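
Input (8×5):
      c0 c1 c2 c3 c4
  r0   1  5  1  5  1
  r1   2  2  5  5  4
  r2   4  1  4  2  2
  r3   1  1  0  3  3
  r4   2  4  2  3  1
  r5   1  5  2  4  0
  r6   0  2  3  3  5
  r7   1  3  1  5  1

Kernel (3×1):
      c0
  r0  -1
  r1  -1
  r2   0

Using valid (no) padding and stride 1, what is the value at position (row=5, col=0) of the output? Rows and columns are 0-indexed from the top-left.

The receptive field on the input at this output position is [1 / 0 / 1]. Elementwise product with the kernel and sum: 1·-1 + 0·-1.

-1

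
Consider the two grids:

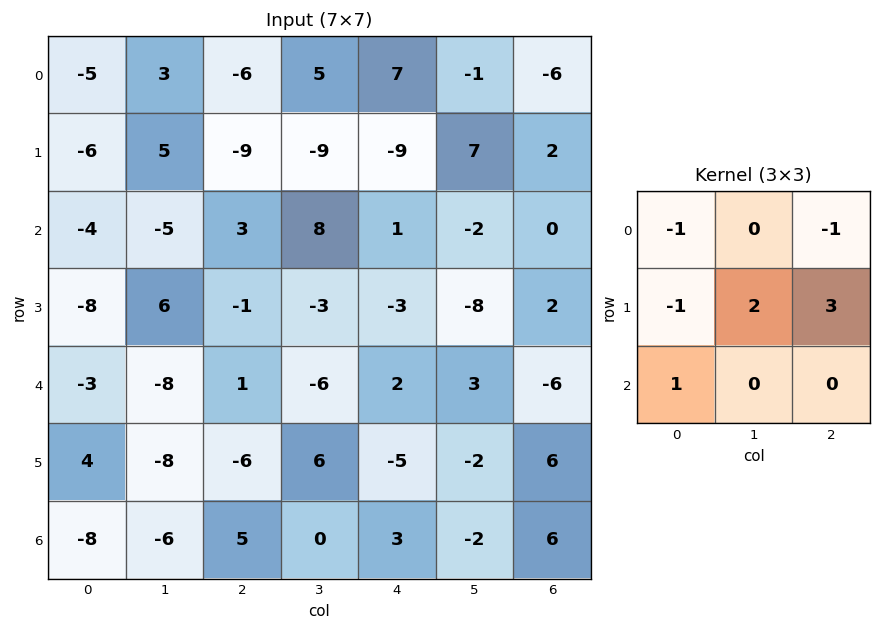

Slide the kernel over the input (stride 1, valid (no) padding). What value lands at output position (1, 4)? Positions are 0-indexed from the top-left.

-1

The receptive field on the input at this output position is [-9 7 2 / 1 -2 0 / -3 -8 2]. Elementwise product with the kernel and sum: -9·-1 + 2·-1 + 1·-1 + -2·2 + 0·3 + -3·1.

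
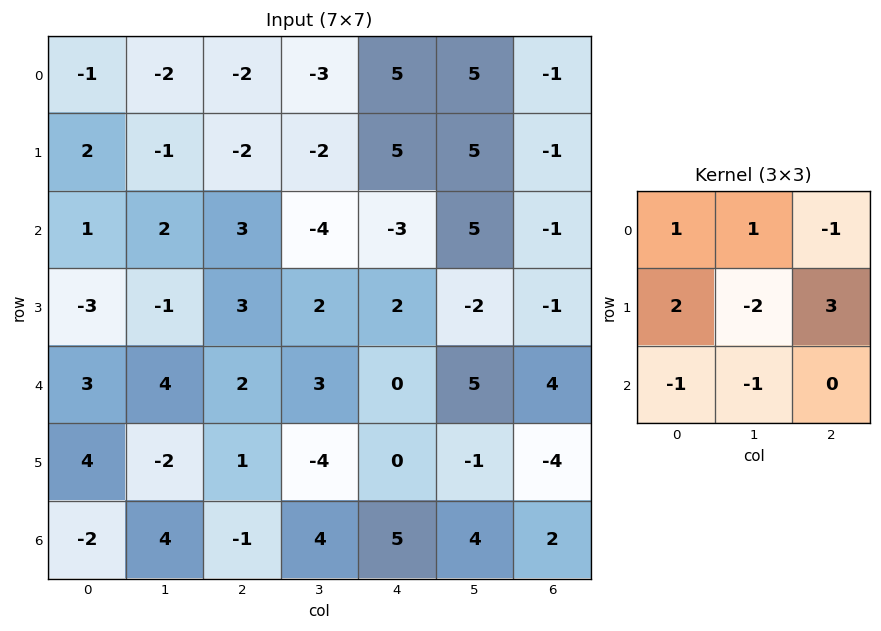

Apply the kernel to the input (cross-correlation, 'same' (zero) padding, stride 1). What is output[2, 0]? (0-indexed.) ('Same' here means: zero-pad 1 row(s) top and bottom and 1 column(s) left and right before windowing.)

The receptive field on the zero-padded input at this output position is [0 2 -1 / 0 1 2 / 0 -3 -1]. Elementwise product with the kernel and sum: 0·1 + 2·1 + -1·-1 + 0·2 + 1·-2 + 2·3 + 0·-1 + -3·-1.

10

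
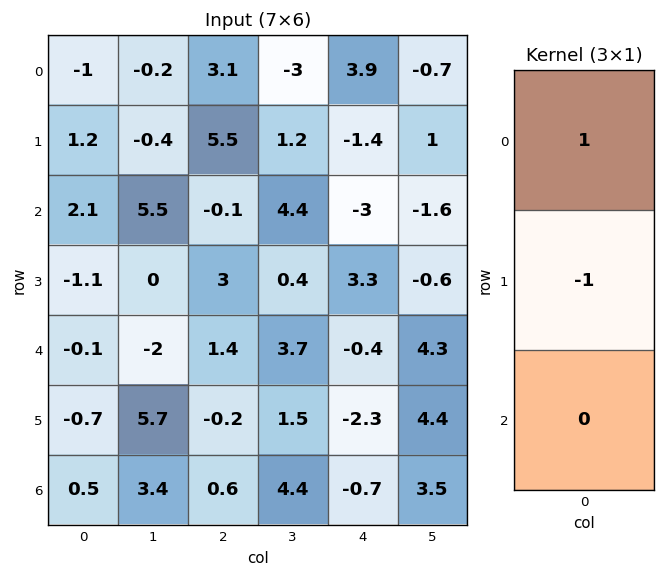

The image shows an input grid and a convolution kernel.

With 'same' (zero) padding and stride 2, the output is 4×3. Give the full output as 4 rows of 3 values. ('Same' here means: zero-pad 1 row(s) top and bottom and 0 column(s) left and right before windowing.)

Output[0,0]: The receptive field on the zero-padded input at this output position is [0 / -1 / 1.2]. Elementwise product with the kernel and sum: 0·1 + -1·-1.
Output[0,1]: The receptive field on the zero-padded input at this output position is [0 / 3.1 / 5.5]. Elementwise product with the kernel and sum: 0·1 + 3.1·-1.

1 -3.1 -3.9
-0.9 5.6 1.6
-1 1.6 3.7
-1.2 -0.8 -1.6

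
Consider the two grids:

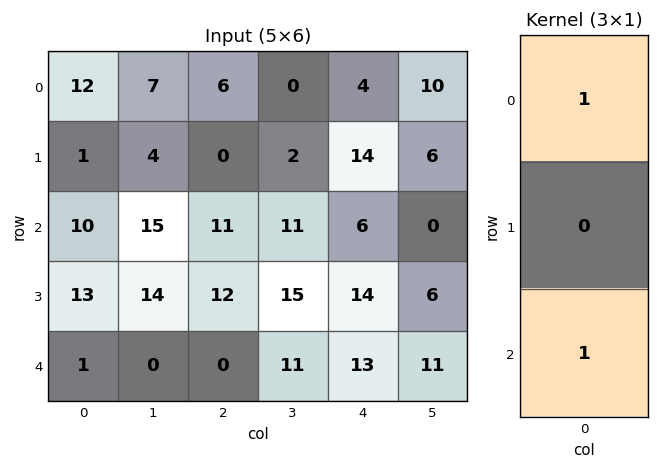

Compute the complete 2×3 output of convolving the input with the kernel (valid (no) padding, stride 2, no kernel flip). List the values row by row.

Output[0,0]: The receptive field on the input at this output position is [12 / 1 / 10]. Elementwise product with the kernel and sum: 12·1 + 10·1.
Output[0,1]: The receptive field on the input at this output position is [6 / 0 / 11]. Elementwise product with the kernel and sum: 6·1 + 11·1.

22 17 10
11 11 19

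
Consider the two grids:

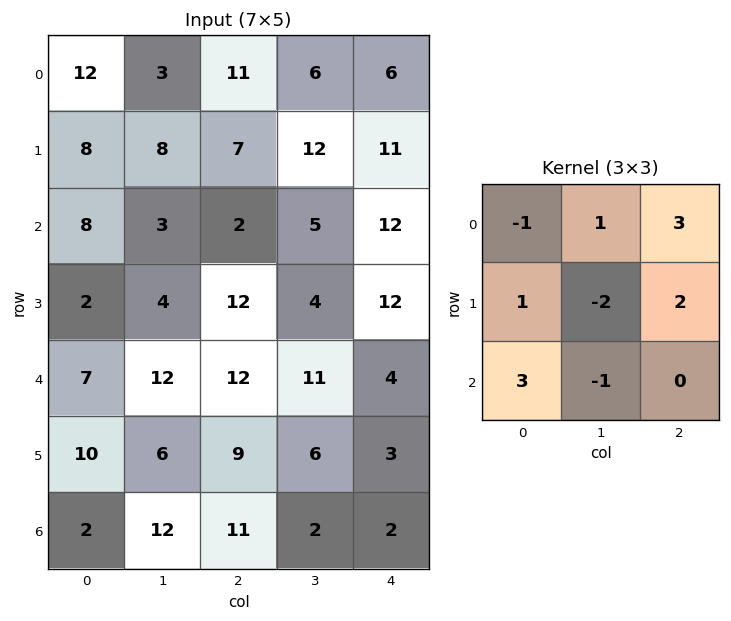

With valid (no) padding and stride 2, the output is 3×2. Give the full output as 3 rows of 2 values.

Output[0,0]: The receptive field on the input at this output position is [12 3 11 / 8 8 7 / 8 3 2]. Elementwise product with the kernel and sum: 12·-1 + 3·1 + 11·3 + 8·1 + 8·-2 + 7·2 + 8·3 + 3·-1.
Output[0,1]: The receptive field on the input at this output position is [11 6 6 / 7 12 11 / 2 5 12]. Elementwise product with the kernel and sum: 11·-1 + 6·1 + 6·3 + 7·1 + 12·-2 + 11·2 + 2·3 + 5·-1.

51 19
28 92
51 45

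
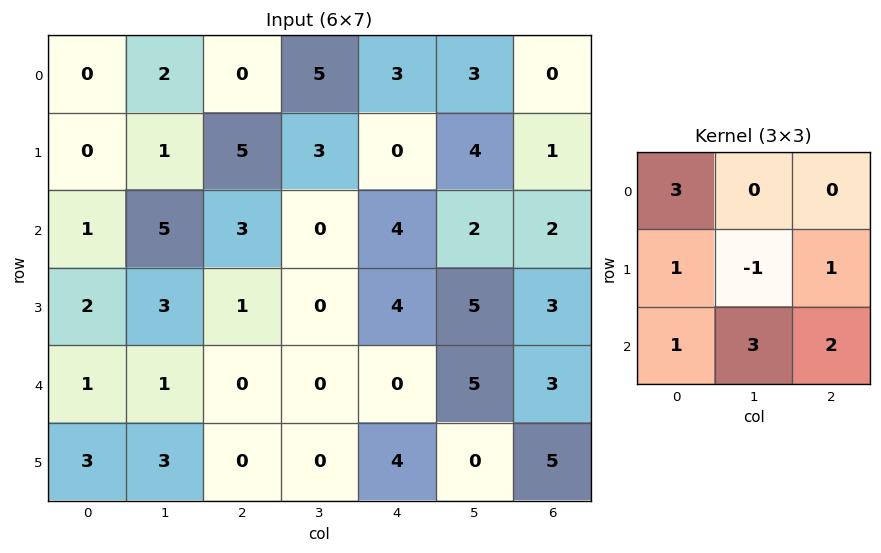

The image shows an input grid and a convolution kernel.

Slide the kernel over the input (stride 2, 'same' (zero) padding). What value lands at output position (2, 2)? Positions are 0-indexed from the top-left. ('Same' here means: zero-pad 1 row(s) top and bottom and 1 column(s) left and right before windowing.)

17

The receptive field on the zero-padded input at this output position is [0 4 5 / 0 0 5 / 0 4 0]. Elementwise product with the kernel and sum: 0·3 + 0·1 + 0·-1 + 5·1 + 0·1 + 4·3 + 0·2.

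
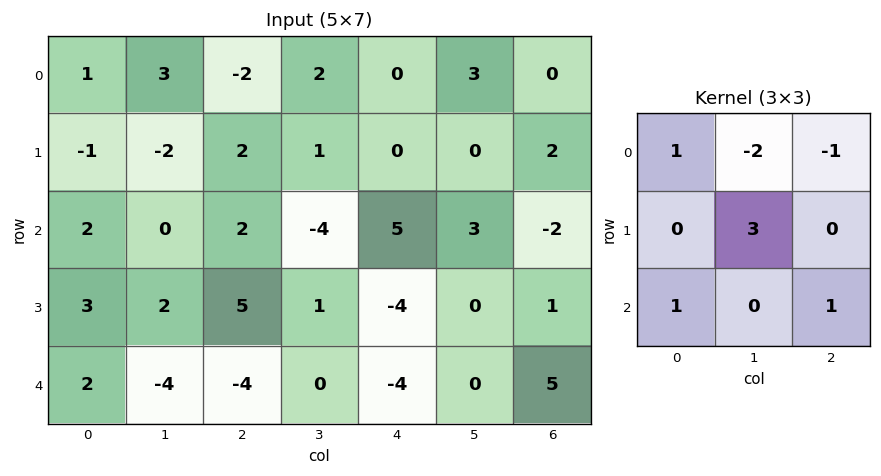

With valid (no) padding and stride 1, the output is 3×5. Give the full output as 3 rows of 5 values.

Output[0,0]: The receptive field on the input at this output position is [1 3 -2 / -1 -2 2 / 2 0 2]. Elementwise product with the kernel and sum: 1·1 + 3·-2 + -2·-1 + -2·3 + 2·1 + 2·1.

-5 7 4 -2 -3
9 2 -11 17 4
4 11 0 -29 2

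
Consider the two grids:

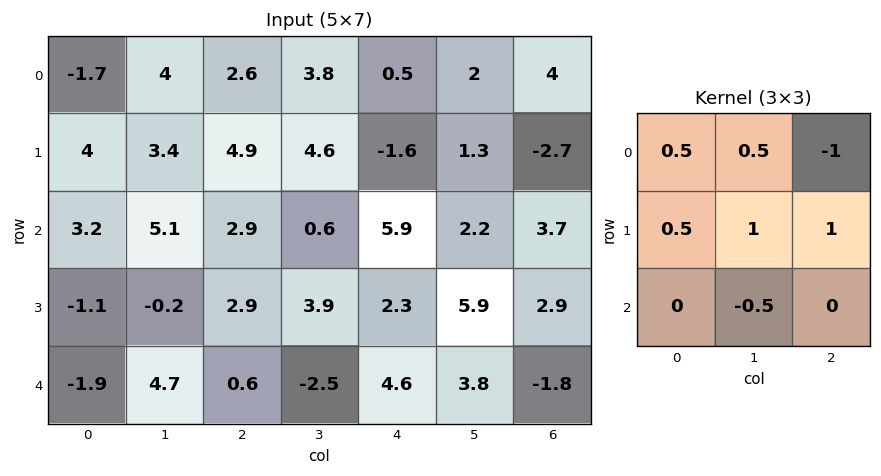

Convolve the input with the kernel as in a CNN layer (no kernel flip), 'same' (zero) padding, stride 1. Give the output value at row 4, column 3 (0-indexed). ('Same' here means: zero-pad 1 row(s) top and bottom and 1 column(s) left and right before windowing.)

The receptive field on the zero-padded input at this output position is [2.9 3.9 2.3 / 0.6 -2.5 4.6 / 0 0 0]. Elementwise product with the kernel and sum: 2.9·0.5 + 3.9·0.5 + 2.3·-1 + 0.6·0.5 + -2.5·1 + 4.6·1 + 0·-0.5.

3.5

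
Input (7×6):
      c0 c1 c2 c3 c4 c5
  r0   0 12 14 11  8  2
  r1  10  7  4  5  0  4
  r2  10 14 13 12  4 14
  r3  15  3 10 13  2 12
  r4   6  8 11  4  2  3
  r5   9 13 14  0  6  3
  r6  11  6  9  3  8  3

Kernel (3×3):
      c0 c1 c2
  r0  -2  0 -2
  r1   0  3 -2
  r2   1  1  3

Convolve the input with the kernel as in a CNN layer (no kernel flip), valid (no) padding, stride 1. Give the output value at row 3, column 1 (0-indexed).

The receptive field on the input at this output position is [3 10 13 / 8 11 4 / 13 14 0]. Elementwise product with the kernel and sum: 3·-2 + 13·-2 + 11·3 + 4·-2 + 13·1 + 14·1 + 0·3.

20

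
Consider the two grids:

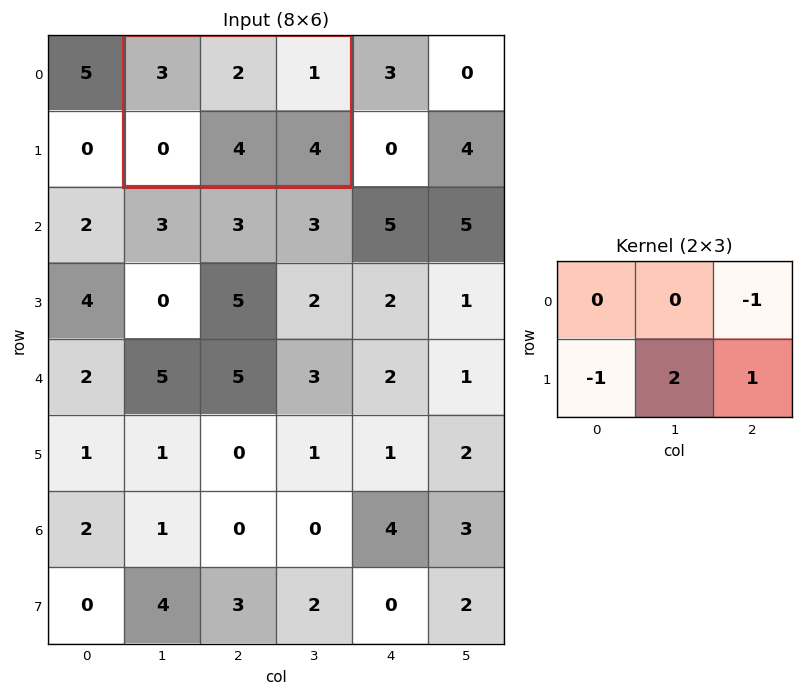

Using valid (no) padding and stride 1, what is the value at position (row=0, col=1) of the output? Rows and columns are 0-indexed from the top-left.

The receptive field on the input at this output position is [3 2 1 / 0 4 4]. Elementwise product with the kernel and sum: 1·-1 + 0·-1 + 4·2 + 4·1.

11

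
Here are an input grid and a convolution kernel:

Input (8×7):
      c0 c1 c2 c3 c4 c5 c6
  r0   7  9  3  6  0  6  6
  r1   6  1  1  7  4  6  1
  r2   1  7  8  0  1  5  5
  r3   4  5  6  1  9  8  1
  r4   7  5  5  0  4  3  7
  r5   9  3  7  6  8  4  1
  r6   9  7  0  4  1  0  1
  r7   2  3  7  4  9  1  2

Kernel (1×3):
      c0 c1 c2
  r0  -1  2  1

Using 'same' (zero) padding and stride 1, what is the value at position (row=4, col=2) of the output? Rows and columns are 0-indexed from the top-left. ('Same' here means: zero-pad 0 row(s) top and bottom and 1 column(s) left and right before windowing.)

The receptive field on the zero-padded input at this output position is [5 5 0]. Elementwise product with the kernel and sum: 5·-1 + 5·2 + 0·1.

5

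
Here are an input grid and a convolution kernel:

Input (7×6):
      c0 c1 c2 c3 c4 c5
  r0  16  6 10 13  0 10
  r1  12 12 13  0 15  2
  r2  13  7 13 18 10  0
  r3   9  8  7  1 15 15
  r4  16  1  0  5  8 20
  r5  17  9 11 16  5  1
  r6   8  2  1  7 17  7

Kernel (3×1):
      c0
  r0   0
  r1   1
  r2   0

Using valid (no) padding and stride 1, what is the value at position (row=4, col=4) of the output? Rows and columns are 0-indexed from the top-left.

The receptive field on the input at this output position is [8 / 5 / 17]. Elementwise product with the kernel and sum: 5·1.

5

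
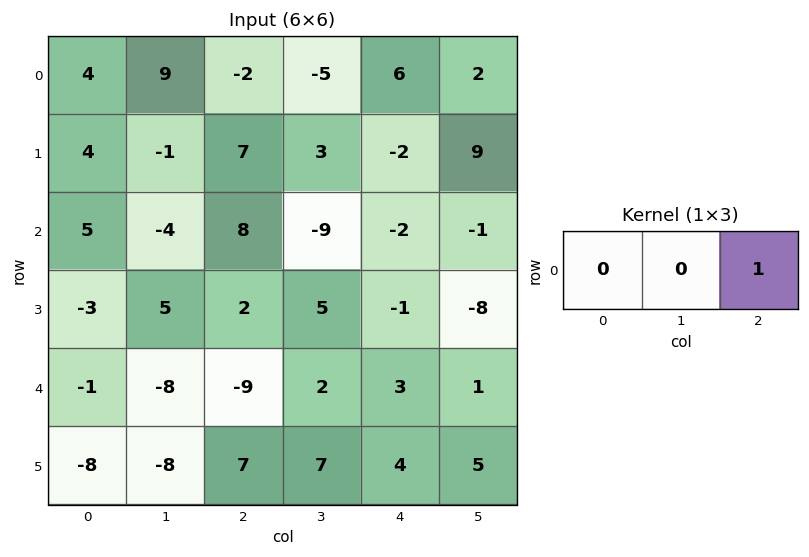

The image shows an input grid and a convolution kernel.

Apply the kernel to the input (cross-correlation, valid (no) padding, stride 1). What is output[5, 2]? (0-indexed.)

The receptive field on the input at this output position is [7 7 4]. Elementwise product with the kernel and sum: 4·1.

4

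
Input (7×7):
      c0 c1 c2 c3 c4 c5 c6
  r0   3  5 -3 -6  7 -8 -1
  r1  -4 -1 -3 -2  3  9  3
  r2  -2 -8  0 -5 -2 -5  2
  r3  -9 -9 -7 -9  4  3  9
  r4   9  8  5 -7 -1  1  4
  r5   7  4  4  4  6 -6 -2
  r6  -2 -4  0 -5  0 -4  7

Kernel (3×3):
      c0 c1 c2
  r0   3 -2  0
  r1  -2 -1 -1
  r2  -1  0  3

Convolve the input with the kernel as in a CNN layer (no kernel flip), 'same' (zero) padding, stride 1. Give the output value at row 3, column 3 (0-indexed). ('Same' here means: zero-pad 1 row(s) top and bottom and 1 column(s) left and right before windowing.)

21

The receptive field on the zero-padded input at this output position is [0 -5 -2 / -7 -9 4 / 5 -7 -1]. Elementwise product with the kernel and sum: 0·3 + -5·-2 + -7·-2 + -9·-1 + 4·-1 + 5·-1 + -1·3.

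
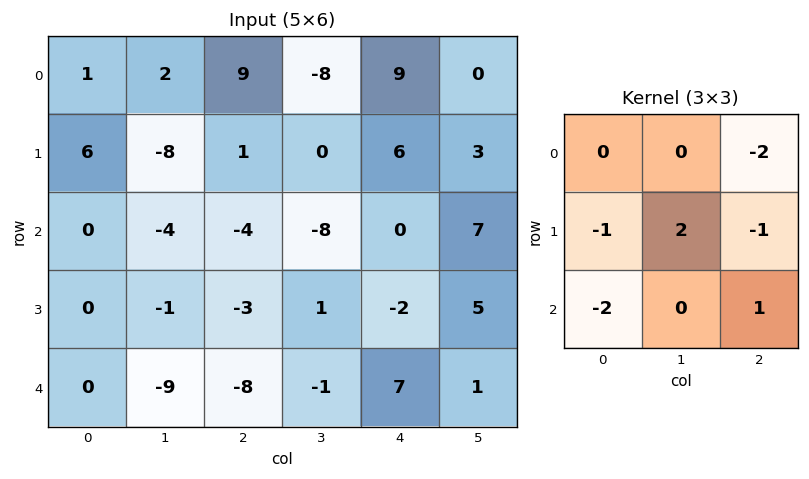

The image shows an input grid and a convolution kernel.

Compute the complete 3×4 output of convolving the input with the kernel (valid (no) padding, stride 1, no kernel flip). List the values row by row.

-45 26 -17 32
-9 7 -20 -2
1 27 30 -21

Output[0,0]: The receptive field on the input at this output position is [1 2 9 / 6 -8 1 / 0 -4 -4]. Elementwise product with the kernel and sum: 9·-2 + 6·-1 + -8·2 + 1·-1 + 0·-2 + -4·1.
Output[0,1]: The receptive field on the input at this output position is [2 9 -8 / -8 1 0 / -4 -4 -8]. Elementwise product with the kernel and sum: -8·-2 + -8·-1 + 1·2 + 0·-1 + -4·-2 + -8·1.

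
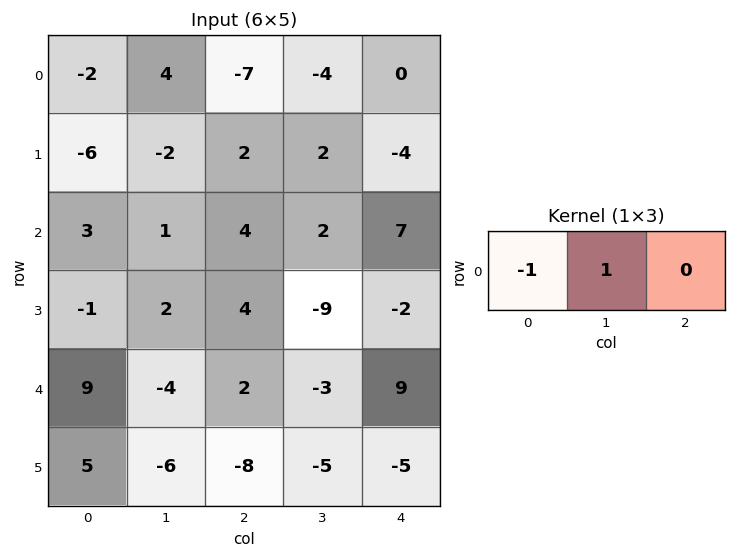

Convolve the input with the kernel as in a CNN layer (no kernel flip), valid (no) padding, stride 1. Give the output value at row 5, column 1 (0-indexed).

The receptive field on the input at this output position is [-6 -8 -5]. Elementwise product with the kernel and sum: -6·-1 + -8·1.

-2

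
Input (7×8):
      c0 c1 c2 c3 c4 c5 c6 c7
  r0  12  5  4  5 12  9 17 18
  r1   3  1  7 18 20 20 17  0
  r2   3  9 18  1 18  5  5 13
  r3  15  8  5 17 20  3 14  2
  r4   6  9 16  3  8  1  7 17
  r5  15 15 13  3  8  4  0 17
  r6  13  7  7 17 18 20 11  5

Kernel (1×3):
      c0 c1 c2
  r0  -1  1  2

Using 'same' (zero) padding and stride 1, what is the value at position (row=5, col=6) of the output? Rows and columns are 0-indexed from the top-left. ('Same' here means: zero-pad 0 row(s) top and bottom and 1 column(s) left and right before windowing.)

The receptive field on the zero-padded input at this output position is [4 0 17]. Elementwise product with the kernel and sum: 4·-1 + 0·1 + 17·2.

30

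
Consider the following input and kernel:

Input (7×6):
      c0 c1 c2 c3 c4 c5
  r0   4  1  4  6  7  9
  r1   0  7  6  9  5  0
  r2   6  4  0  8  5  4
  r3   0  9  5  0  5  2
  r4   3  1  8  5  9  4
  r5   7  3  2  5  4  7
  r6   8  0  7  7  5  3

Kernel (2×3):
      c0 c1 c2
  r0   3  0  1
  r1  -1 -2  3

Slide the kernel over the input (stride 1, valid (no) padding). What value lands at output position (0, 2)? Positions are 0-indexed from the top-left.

10

The receptive field on the input at this output position is [4 6 7 / 6 9 5]. Elementwise product with the kernel and sum: 4·3 + 7·1 + 6·-1 + 9·-2 + 5·3.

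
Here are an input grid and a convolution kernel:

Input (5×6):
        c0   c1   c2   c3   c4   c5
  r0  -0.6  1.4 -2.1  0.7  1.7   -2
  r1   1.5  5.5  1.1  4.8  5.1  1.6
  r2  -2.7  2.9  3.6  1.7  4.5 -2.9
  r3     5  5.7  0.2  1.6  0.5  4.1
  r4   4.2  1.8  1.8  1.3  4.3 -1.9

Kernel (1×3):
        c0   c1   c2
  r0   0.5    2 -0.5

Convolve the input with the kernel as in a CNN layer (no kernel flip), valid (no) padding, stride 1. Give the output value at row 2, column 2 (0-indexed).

The receptive field on the input at this output position is [3.6 1.7 4.5]. Elementwise product with the kernel and sum: 3.6·0.5 + 1.7·2 + 4.5·-0.5.

2.95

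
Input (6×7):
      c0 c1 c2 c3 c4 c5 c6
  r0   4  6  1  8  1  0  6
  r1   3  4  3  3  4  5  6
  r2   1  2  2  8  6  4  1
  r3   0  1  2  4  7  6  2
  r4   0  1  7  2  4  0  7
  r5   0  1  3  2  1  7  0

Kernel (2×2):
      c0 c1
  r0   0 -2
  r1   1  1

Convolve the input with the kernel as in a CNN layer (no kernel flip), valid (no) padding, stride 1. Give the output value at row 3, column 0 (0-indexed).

The receptive field on the input at this output position is [0 1 / 0 1]. Elementwise product with the kernel and sum: 1·-2 + 0·1 + 1·1.

-1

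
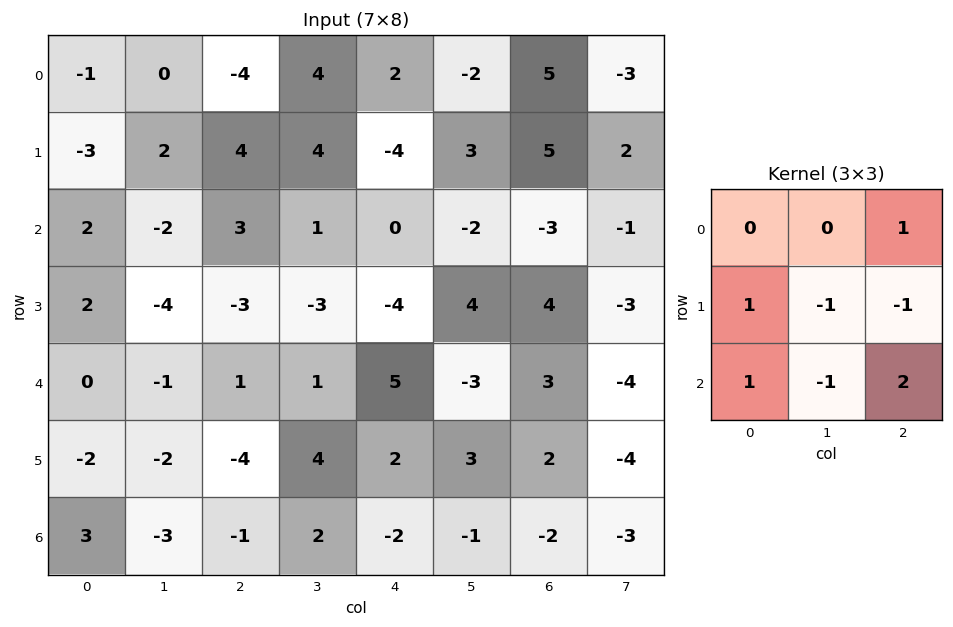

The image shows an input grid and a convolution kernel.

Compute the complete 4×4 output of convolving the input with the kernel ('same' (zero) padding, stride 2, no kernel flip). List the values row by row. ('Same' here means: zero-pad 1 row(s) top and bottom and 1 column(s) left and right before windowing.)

Output[0,0]: The receptive field on the zero-padded input at this output position is [0 0 0 / 0 -1 0 / 0 -3 2]. Elementwise product with the kernel and sum: 0·1 + 0·1 + -1·-1 + 0·-1 + 0·1 + -3·-1 + 2·2.

8 6 18 -2
-8 -9 15 -2
-5 4 11 -12
-2 0 8 0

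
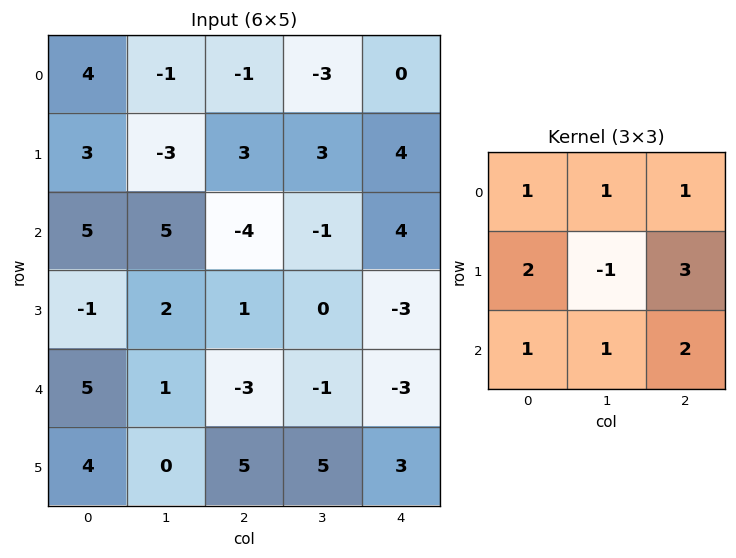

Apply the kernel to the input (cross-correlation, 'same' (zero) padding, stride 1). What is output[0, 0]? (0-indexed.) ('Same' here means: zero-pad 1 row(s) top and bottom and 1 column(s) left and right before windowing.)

-10

The receptive field on the zero-padded input at this output position is [0 0 0 / 0 4 -1 / 0 3 -3]. Elementwise product with the kernel and sum: 0·1 + 0·1 + 0·1 + 0·2 + 4·-1 + -1·3 + 0·1 + 3·1 + -3·2.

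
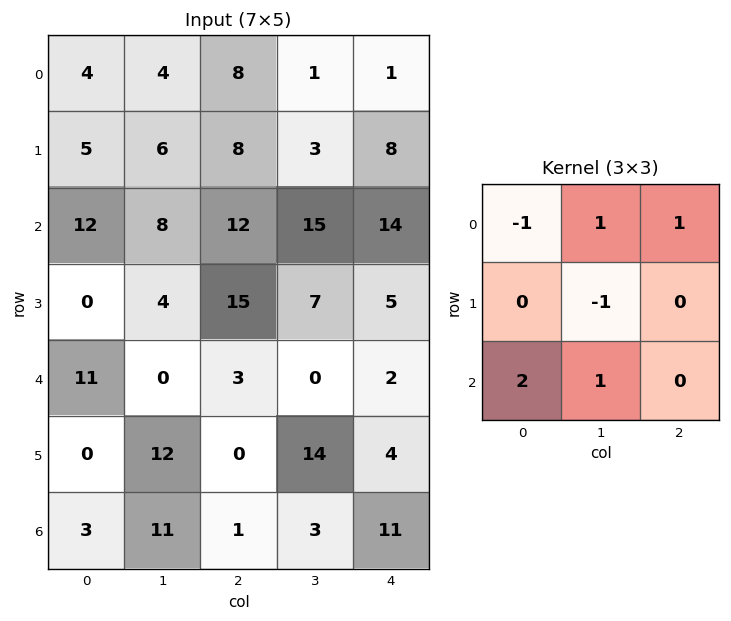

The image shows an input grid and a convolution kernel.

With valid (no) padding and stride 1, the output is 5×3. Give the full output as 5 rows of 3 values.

34 25 30
5 16 25
26 7 16
31 39 11
-3 26 -10

Output[0,0]: The receptive field on the input at this output position is [4 4 8 / 5 6 8 / 12 8 12]. Elementwise product with the kernel and sum: 4·-1 + 4·1 + 8·1 + 6·-1 + 12·2 + 8·1.
Output[0,1]: The receptive field on the input at this output position is [4 8 1 / 6 8 3 / 8 12 15]. Elementwise product with the kernel and sum: 4·-1 + 8·1 + 1·1 + 8·-1 + 8·2 + 12·1.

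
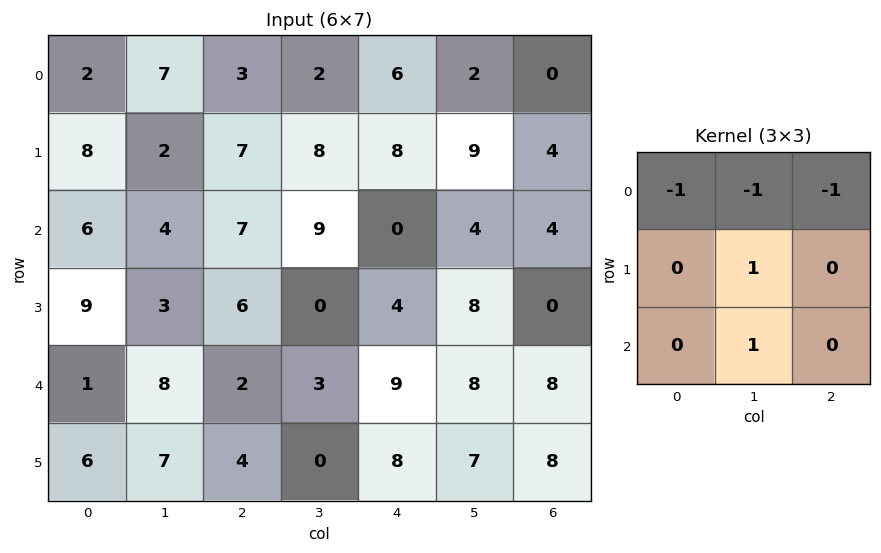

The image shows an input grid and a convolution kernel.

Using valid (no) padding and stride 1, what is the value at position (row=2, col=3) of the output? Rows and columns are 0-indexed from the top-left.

The receptive field on the input at this output position is [9 0 4 / 0 4 8 / 3 9 8]. Elementwise product with the kernel and sum: 9·-1 + 0·-1 + 4·-1 + 4·1 + 9·1.

0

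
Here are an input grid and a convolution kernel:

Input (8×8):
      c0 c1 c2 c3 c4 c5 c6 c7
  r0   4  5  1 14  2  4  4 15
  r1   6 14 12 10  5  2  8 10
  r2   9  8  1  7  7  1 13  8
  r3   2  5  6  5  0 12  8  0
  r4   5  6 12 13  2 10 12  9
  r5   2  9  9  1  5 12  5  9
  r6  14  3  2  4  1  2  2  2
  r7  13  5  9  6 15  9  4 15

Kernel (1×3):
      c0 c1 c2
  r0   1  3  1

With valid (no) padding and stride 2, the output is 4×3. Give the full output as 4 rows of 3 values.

Output[0,0]: The receptive field on the input at this output position is [4 5 1]. Elementwise product with the kernel and sum: 4·1 + 5·3 + 1·1.

20 45 18
34 29 23
35 53 44
25 15 9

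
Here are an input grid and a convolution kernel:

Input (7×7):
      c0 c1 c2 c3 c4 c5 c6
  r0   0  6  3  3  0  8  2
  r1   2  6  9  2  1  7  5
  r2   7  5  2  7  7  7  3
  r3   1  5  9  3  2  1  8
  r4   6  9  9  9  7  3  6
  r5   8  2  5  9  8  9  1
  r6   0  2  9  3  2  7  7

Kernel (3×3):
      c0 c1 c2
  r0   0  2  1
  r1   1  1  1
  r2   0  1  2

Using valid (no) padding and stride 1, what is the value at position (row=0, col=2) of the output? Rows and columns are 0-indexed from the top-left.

The receptive field on the input at this output position is [3 3 0 / 9 2 1 / 2 7 7]. Elementwise product with the kernel and sum: 3·2 + 0·1 + 9·1 + 2·1 + 1·1 + 7·1 + 7·2.

39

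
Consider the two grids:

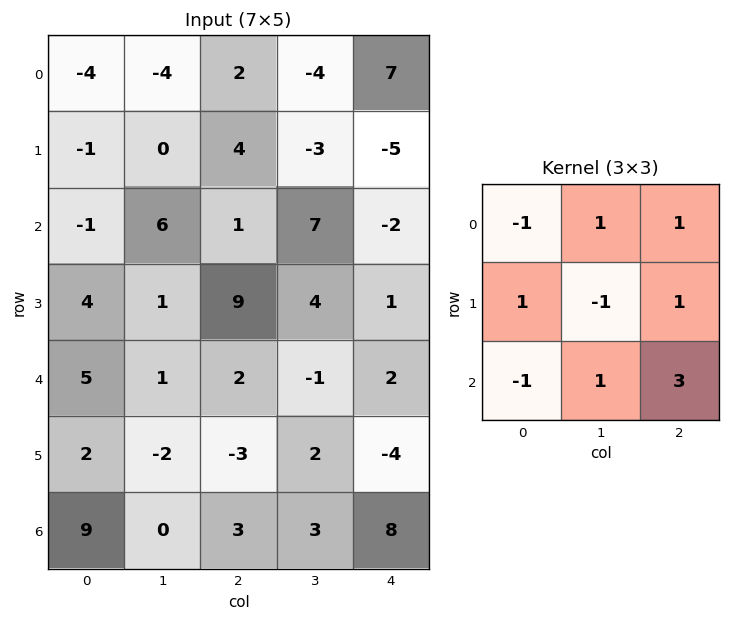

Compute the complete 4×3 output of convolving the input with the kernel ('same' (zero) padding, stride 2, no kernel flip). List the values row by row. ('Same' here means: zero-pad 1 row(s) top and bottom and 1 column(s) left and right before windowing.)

-1 -15 -13
13 33 4
-3 15 -12
-9 1 -11

Output[0,0]: The receptive field on the zero-padded input at this output position is [0 0 0 / 0 -4 -4 / 0 -1 0]. Elementwise product with the kernel and sum: 0·-1 + 0·1 + 0·1 + 0·1 + -4·-1 + -4·1 + 0·-1 + -1·1 + 0·3.
Output[0,1]: The receptive field on the zero-padded input at this output position is [0 0 0 / -4 2 -4 / 0 4 -3]. Elementwise product with the kernel and sum: 0·-1 + 0·1 + 0·1 + -4·1 + 2·-1 + -4·1 + 0·-1 + 4·1 + -3·3.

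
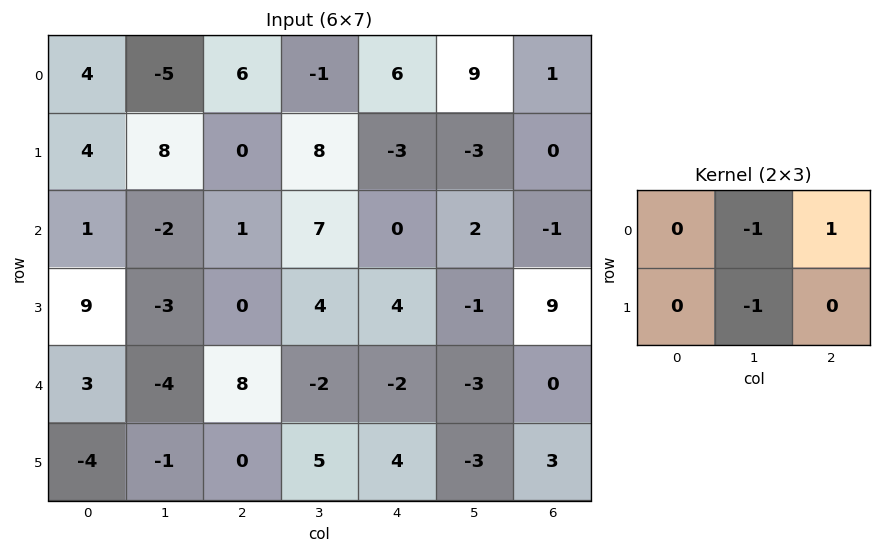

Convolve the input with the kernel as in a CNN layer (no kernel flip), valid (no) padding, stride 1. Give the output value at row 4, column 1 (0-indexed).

The receptive field on the input at this output position is [-4 8 -2 / -1 0 5]. Elementwise product with the kernel and sum: 8·-1 + -2·1 + 0·-1.

-10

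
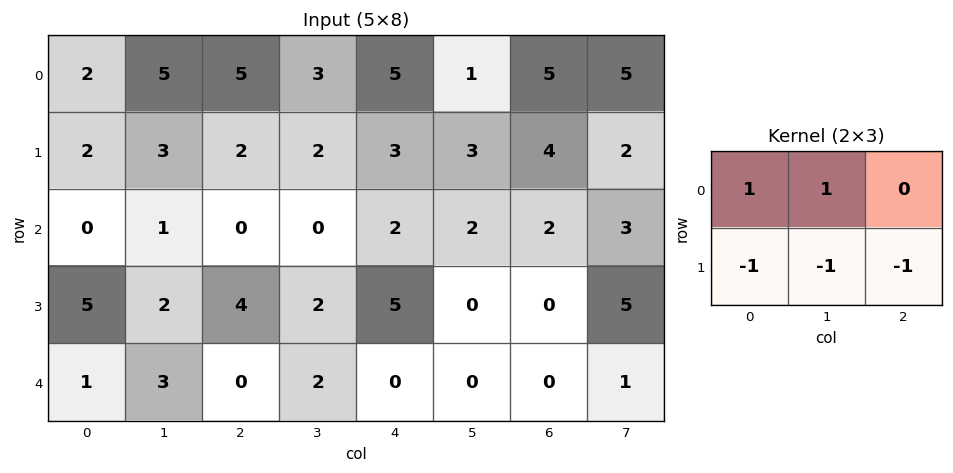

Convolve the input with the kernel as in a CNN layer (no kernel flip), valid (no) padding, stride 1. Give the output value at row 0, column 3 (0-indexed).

The receptive field on the input at this output position is [3 5 1 / 2 3 3]. Elementwise product with the kernel and sum: 3·1 + 5·1 + 2·-1 + 3·-1 + 3·-1.

0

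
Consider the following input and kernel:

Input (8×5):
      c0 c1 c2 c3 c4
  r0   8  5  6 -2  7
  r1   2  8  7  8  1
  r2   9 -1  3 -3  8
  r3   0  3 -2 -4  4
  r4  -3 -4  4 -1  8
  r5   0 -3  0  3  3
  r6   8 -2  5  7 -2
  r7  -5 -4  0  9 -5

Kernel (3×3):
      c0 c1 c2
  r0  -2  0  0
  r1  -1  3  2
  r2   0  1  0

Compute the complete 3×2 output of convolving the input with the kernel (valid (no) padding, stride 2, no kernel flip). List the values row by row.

Output[0,0]: The receptive field on the input at this output position is [8 5 6 / 2 8 7 / 9 -1 3]. Elementwise product with the kernel and sum: 8·-2 + 2·-1 + 8·3 + 7·2 + -1·1.

19 4
-17 -9
-5 14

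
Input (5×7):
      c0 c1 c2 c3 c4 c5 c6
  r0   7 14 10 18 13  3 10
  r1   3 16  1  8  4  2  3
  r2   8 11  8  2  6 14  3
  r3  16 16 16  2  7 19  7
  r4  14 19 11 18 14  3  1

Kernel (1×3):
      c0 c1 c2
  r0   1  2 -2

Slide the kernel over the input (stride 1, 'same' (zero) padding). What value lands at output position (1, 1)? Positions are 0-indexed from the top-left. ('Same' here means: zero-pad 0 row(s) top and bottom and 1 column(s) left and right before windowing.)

33

The receptive field on the zero-padded input at this output position is [3 16 1]. Elementwise product with the kernel and sum: 3·1 + 16·2 + 1·-2.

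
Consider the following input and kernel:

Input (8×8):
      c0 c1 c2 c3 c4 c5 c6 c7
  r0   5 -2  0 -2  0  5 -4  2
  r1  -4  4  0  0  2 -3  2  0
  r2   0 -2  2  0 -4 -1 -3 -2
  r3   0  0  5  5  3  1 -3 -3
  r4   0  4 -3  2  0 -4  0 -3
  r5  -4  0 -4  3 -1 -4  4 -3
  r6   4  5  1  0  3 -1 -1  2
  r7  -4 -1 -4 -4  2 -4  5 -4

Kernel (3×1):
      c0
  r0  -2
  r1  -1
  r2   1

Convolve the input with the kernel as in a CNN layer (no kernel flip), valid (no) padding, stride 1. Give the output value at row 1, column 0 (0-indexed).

8

The receptive field on the input at this output position is [-4 / 0 / 0]. Elementwise product with the kernel and sum: -4·-2 + 0·-1 + 0·1.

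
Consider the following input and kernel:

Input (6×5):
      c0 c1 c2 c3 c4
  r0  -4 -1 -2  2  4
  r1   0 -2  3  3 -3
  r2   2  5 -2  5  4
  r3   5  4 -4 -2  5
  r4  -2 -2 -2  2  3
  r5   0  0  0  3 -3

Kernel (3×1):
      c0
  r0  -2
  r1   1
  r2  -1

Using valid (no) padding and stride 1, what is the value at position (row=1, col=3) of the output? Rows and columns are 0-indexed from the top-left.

The receptive field on the input at this output position is [3 / 5 / -2]. Elementwise product with the kernel and sum: 3·-2 + 5·1 + -2·-1.

1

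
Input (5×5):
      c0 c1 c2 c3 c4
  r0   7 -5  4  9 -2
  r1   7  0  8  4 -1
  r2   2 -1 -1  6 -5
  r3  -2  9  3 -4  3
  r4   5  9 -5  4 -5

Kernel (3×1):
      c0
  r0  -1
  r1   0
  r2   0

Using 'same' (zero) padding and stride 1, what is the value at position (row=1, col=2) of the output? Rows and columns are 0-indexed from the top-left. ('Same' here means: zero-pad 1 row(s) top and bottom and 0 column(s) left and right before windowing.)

The receptive field on the zero-padded input at this output position is [4 / 8 / -1]. Elementwise product with the kernel and sum: 4·-1.

-4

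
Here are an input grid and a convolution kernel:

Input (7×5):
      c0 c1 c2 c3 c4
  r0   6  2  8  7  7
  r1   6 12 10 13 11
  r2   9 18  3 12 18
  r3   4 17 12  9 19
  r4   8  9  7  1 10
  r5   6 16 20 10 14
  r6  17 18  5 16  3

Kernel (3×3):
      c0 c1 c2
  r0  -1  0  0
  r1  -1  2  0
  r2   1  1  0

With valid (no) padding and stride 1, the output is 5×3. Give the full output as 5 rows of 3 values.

Output[0,0]: The receptive field on the input at this output position is [6 2 8 / 6 12 10 / 9 18 3]. Elementwise product with the kernel and sum: 6·-1 + 6·-1 + 12·2 + 9·1 + 18·1.
Output[0,1]: The receptive field on the input at this output position is [2 8 7 / 12 10 13 / 18 3 12]. Elementwise product with the kernel and sum: 2·-1 + 12·-1 + 10·2 + 18·1 + 3·1.

39 27 23
42 5 32
38 5 11
28 24 13
53 38 14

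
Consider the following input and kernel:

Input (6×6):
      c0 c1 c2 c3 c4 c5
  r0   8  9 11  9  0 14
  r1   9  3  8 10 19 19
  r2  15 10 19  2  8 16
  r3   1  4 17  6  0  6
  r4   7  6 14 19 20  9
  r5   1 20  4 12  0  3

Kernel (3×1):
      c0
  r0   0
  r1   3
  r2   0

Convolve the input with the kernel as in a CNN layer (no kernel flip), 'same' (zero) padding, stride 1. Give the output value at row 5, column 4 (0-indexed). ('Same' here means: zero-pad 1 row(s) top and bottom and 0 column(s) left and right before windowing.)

The receptive field on the zero-padded input at this output position is [20 / 0 / 0]. Elementwise product with the kernel and sum: 0·3.

0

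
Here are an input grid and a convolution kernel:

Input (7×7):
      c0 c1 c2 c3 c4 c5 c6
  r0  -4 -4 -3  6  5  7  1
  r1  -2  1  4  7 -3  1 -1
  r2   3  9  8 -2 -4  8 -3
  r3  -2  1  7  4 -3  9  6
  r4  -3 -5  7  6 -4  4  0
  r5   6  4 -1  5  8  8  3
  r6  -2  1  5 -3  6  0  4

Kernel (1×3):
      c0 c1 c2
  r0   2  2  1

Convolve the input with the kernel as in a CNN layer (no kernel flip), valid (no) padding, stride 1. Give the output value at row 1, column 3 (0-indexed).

The receptive field on the input at this output position is [7 -3 1]. Elementwise product with the kernel and sum: 7·2 + -3·2 + 1·1.

9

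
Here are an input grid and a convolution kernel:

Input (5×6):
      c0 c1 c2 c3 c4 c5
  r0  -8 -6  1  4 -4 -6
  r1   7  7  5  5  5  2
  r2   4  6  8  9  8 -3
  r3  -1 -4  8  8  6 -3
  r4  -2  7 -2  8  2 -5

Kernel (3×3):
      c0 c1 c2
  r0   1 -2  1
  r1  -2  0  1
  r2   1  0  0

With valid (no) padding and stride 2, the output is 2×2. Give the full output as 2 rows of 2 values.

Output[0,0]: The receptive field on the input at this output position is [-8 -6 1 / 7 7 5 / 4 6 8]. Elementwise product with the kernel and sum: -8·1 + -6·-2 + 1·1 + 7·-2 + 5·1 + 4·1.
Output[0,1]: The receptive field on the input at this output position is [1 4 -4 / 5 5 5 / 8 9 8]. Elementwise product with the kernel and sum: 1·1 + 4·-2 + -4·1 + 5·-2 + 5·1 + 8·1.

0 -8
8 -14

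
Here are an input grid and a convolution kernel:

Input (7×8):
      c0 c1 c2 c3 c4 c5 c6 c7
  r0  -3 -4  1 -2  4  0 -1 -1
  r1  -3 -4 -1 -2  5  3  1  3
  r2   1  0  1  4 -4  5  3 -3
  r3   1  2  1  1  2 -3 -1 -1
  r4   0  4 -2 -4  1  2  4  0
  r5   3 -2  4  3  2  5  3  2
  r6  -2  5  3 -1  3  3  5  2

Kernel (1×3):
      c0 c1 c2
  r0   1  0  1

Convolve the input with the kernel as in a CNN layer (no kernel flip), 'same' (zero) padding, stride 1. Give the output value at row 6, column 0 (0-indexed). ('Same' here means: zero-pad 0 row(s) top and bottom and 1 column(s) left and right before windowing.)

5

The receptive field on the zero-padded input at this output position is [0 -2 5]. Elementwise product with the kernel and sum: 0·1 + 5·1.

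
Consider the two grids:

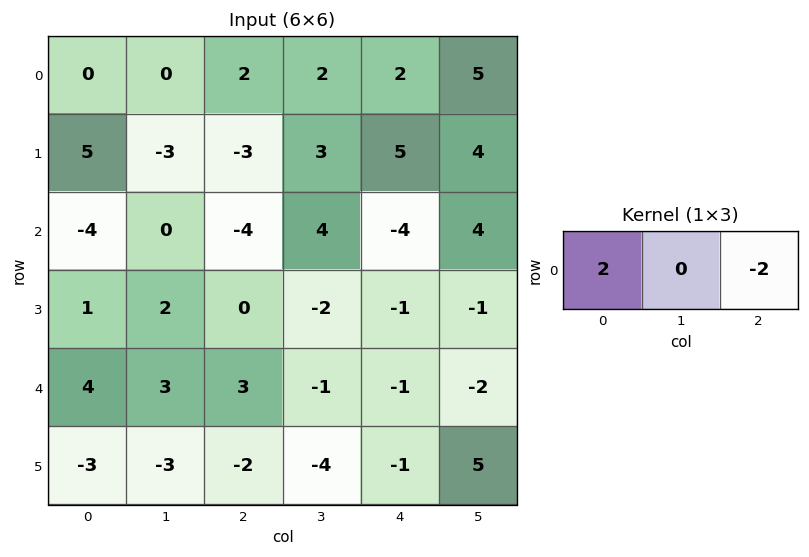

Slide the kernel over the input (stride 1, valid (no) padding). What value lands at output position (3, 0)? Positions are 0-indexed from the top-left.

2

The receptive field on the input at this output position is [1 2 0]. Elementwise product with the kernel and sum: 1·2 + 0·-2.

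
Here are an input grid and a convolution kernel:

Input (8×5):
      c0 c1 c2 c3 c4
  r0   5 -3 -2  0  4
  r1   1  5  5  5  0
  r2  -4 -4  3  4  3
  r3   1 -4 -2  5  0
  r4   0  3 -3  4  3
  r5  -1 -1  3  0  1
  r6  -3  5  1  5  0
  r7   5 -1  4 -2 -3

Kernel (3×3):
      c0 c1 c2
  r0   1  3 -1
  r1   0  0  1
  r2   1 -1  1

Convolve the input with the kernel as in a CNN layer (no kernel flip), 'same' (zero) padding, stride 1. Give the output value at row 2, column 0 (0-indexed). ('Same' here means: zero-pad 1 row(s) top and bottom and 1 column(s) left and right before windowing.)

-11

The receptive field on the zero-padded input at this output position is [0 1 5 / 0 -4 -4 / 0 1 -4]. Elementwise product with the kernel and sum: 0·1 + 1·3 + 5·-1 + -4·1 + 0·1 + 1·-1 + -4·1.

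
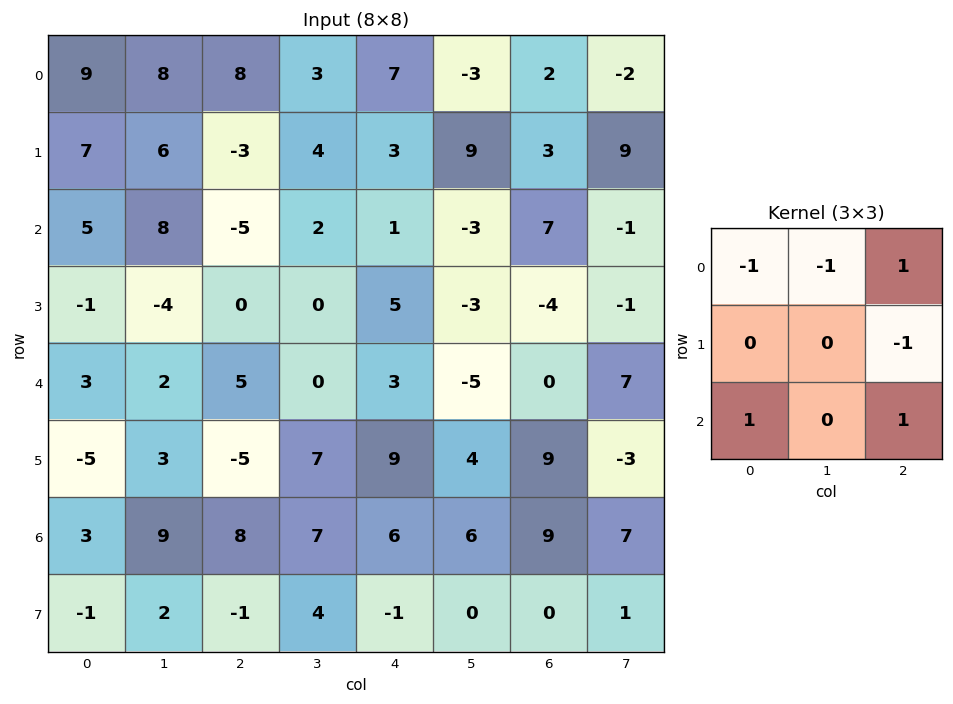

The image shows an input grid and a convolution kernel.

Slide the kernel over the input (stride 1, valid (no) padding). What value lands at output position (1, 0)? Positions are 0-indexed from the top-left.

-12

The receptive field on the input at this output position is [7 6 -3 / 5 8 -5 / -1 -4 0]. Elementwise product with the kernel and sum: 7·-1 + 6·-1 + -3·1 + -5·-1 + -1·1 + 0·1.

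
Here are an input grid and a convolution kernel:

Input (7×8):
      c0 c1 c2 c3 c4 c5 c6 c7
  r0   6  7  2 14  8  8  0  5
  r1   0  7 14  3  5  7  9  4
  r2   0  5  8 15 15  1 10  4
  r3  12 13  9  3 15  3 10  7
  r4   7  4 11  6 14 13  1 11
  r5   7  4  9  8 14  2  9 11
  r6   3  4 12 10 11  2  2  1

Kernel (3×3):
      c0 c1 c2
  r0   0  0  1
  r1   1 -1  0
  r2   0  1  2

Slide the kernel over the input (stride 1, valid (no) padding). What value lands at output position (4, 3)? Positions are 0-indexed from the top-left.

The receptive field on the input at this output position is [6 14 13 / 8 14 2 / 10 11 2]. Elementwise product with the kernel and sum: 13·1 + 8·1 + 14·-1 + 11·1 + 2·2.

22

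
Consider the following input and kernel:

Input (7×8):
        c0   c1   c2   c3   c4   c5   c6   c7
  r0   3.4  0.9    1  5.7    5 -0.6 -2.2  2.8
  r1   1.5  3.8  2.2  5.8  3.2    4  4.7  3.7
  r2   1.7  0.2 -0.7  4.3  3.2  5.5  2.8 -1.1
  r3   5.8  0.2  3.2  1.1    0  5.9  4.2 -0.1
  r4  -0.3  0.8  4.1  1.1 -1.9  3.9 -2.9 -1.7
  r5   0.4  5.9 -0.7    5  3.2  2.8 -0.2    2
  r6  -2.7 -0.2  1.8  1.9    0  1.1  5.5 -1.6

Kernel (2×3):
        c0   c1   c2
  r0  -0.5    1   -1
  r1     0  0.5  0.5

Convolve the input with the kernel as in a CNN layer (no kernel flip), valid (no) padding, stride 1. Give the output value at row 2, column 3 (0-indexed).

-1.5

The receptive field on the input at this output position is [4.3 3.2 5.5 / 1.1 0 5.9]. Elementwise product with the kernel and sum: 4.3·-0.5 + 3.2·1 + 5.5·-1 + 0·0.5 + 5.9·0.5.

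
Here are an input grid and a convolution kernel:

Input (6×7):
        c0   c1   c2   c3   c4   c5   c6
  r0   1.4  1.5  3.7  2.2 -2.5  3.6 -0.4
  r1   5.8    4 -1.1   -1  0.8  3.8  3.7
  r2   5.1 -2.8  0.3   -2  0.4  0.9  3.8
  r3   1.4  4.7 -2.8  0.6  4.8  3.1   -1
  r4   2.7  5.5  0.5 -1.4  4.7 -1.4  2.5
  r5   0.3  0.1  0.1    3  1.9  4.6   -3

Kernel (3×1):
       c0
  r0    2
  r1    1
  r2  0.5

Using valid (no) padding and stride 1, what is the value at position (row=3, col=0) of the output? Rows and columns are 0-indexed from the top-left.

5.65

The receptive field on the input at this output position is [1.4 / 2.7 / 0.3]. Elementwise product with the kernel and sum: 1.4·2 + 2.7·1 + 0.3·0.5.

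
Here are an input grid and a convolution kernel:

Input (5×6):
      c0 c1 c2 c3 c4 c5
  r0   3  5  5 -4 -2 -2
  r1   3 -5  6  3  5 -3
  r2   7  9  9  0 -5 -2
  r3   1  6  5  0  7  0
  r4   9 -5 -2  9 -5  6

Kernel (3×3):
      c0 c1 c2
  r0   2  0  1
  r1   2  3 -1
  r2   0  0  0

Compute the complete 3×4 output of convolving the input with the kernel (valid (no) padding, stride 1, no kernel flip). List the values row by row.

-4 11 24 14
44 38 40 -10
38 45 16 19

Output[0,0]: The receptive field on the input at this output position is [3 5 5 / 3 -5 6 / 7 9 9]. Elementwise product with the kernel and sum: 3·2 + 5·1 + 3·2 + -5·3 + 6·-1.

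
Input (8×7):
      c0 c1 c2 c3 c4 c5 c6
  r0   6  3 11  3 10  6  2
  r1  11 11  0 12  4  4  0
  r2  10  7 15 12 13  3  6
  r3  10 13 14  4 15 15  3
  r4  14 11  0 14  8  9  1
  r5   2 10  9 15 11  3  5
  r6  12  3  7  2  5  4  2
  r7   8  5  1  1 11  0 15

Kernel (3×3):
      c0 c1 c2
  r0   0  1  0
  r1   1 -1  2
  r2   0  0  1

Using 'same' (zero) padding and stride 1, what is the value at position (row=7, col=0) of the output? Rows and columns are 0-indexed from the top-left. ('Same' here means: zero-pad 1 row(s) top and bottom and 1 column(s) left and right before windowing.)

The receptive field on the zero-padded input at this output position is [0 12 3 / 0 8 5 / 0 0 0]. Elementwise product with the kernel and sum: 12·1 + 0·1 + 8·-1 + 5·2 + 0·1.

14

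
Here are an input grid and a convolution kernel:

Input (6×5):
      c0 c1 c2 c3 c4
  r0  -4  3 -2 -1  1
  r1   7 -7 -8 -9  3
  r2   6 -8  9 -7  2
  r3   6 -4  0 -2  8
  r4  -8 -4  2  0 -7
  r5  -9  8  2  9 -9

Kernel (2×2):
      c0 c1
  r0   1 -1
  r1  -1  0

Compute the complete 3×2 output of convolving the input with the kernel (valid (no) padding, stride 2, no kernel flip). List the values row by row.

Output[0,0]: The receptive field on the input at this output position is [-4 3 / 7 -7]. Elementwise product with the kernel and sum: -4·1 + 3·-1 + 7·-1.
Output[0,1]: The receptive field on the input at this output position is [-2 -1 / -8 -9]. Elementwise product with the kernel and sum: -2·1 + -1·-1 + -8·-1.

-14 7
8 16
5 0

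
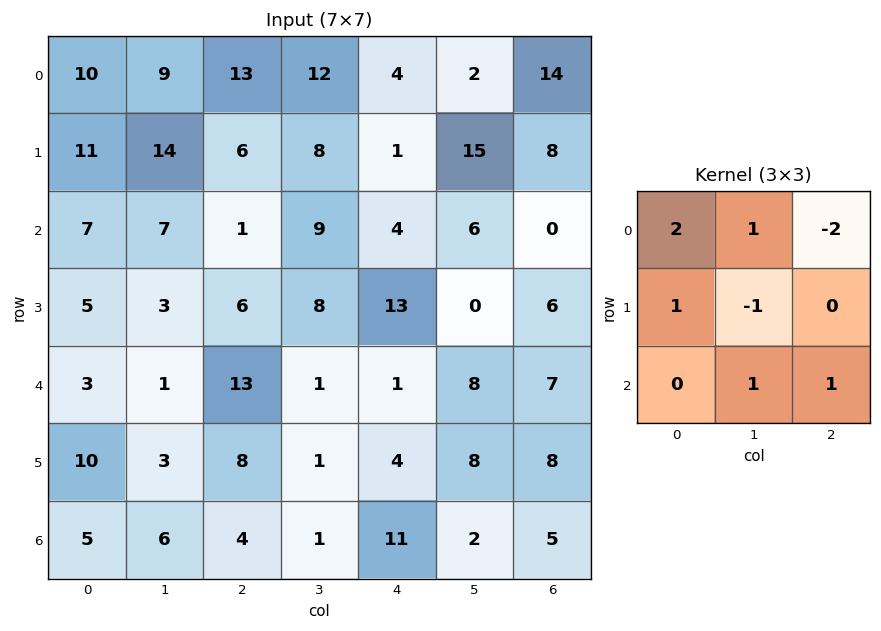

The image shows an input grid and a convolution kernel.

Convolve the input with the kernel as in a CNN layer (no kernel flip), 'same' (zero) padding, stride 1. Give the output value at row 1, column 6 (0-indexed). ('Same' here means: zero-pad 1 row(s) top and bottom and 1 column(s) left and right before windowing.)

The receptive field on the zero-padded input at this output position is [2 14 0 / 15 8 0 / 6 0 0]. Elementwise product with the kernel and sum: 2·2 + 14·1 + 0·-2 + 15·1 + 8·-1 + 0·1 + 0·1.

25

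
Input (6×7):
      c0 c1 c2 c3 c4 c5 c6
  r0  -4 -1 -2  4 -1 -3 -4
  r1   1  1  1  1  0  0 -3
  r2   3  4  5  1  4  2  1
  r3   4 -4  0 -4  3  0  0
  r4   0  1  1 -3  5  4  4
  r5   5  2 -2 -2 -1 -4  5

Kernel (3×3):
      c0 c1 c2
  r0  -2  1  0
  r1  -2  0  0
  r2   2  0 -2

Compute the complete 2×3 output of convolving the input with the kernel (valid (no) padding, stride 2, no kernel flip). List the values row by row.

1 8 5
-12 -17 -10

Output[0,0]: The receptive field on the input at this output position is [-4 -1 -2 / 1 1 1 / 3 4 5]. Elementwise product with the kernel and sum: -4·-2 + -1·1 + 1·-2 + 3·2 + 5·-2.
Output[0,1]: The receptive field on the input at this output position is [-2 4 -1 / 1 1 0 / 5 1 4]. Elementwise product with the kernel and sum: -2·-2 + 4·1 + 1·-2 + 5·2 + 4·-2.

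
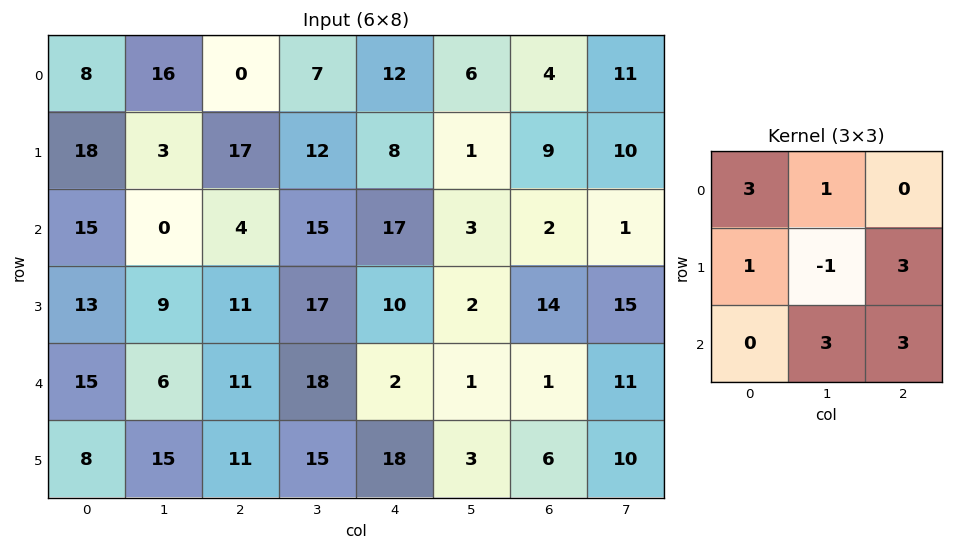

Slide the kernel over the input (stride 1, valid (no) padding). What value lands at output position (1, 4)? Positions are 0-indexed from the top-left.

93

The receptive field on the input at this output position is [8 1 9 / 17 3 2 / 10 2 14]. Elementwise product with the kernel and sum: 8·3 + 1·1 + 17·1 + 3·-1 + 2·3 + 2·3 + 14·3.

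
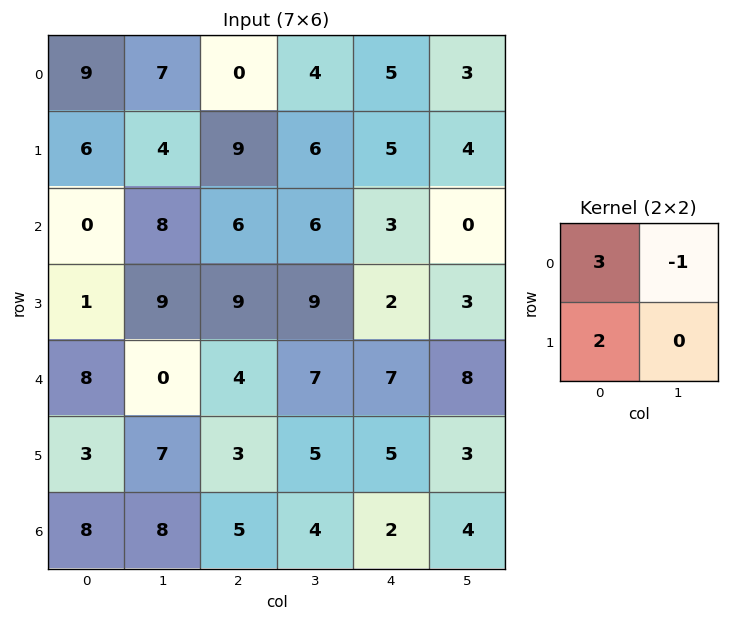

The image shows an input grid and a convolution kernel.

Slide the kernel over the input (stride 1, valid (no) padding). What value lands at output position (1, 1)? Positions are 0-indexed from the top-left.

19

The receptive field on the input at this output position is [4 9 / 8 6]. Elementwise product with the kernel and sum: 4·3 + 9·-1 + 8·2.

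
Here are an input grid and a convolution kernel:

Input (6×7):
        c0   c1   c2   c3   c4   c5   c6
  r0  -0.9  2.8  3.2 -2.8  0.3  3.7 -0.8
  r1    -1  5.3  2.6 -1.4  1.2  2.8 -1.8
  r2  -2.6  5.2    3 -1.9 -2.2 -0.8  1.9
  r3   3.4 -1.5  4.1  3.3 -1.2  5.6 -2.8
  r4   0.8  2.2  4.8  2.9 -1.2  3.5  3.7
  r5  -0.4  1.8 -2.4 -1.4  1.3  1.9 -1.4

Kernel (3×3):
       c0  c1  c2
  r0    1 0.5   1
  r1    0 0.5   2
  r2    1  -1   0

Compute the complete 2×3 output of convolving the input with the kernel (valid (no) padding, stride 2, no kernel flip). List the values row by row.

3.75 8.7 -2.25
9.05 1 -8.2

Output[0,0]: The receptive field on the input at this output position is [-0.9 2.8 3.2 / -1 5.3 2.6 / -2.6 5.2 3]. Elementwise product with the kernel and sum: -0.9·1 + 2.8·0.5 + 3.2·1 + 5.3·0.5 + 2.6·2 + -2.6·1 + 5.2·-1.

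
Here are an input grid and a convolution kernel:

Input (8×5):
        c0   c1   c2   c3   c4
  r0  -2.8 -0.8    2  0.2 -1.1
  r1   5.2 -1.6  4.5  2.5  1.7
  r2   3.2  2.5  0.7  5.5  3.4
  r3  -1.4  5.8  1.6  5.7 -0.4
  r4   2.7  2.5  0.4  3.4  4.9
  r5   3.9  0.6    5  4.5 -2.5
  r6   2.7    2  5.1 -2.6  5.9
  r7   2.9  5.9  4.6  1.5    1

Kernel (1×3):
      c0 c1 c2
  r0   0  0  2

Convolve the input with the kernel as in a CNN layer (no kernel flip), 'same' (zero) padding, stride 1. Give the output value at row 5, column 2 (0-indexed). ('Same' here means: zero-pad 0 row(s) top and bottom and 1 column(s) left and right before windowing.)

The receptive field on the zero-padded input at this output position is [0.6 5 4.5]. Elementwise product with the kernel and sum: 4.5·2.

9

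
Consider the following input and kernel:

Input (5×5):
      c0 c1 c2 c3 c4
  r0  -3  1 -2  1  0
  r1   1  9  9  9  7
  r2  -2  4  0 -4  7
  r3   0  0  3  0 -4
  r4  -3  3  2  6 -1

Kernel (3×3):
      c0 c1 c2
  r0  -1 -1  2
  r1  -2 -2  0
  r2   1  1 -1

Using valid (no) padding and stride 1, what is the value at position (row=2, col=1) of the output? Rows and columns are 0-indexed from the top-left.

-19

The receptive field on the input at this output position is [4 0 -4 / 0 3 0 / 3 2 6]. Elementwise product with the kernel and sum: 4·-1 + 0·-1 + -4·2 + 0·-2 + 3·-2 + 3·1 + 2·1 + 6·-1.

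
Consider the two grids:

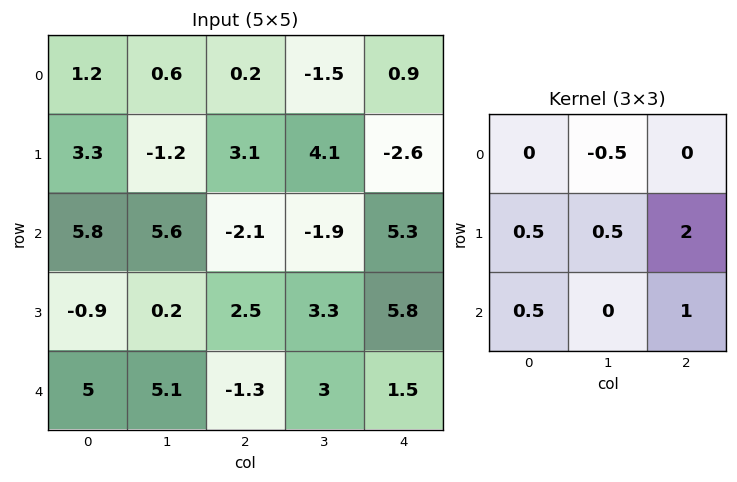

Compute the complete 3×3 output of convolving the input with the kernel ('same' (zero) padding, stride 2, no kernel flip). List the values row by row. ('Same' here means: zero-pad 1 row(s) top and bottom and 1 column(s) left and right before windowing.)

Output[0,0]: The receptive field on the zero-padded input at this output position is [0 0 0 / 0 1.2 0.6 / 0 3.3 -1.2]. Elementwise product with the kernel and sum: 0·-0.5 + 0·0.5 + 1.2·0.5 + 0.6·2 + 0·0.5 + -1.2·1.

0.6 0.9 1.75
12.65 -0.2 4.65
13.15 6.65 -0.65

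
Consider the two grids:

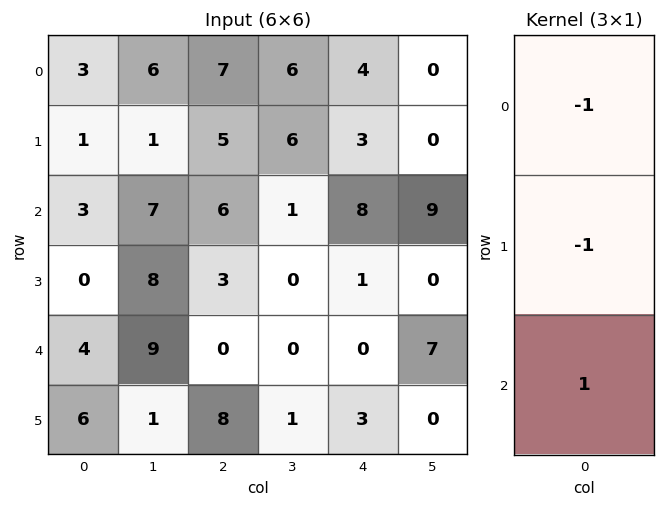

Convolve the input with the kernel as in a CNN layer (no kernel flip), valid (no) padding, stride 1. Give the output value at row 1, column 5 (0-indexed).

-9

The receptive field on the input at this output position is [0 / 9 / 0]. Elementwise product with the kernel and sum: 0·-1 + 9·-1 + 0·1.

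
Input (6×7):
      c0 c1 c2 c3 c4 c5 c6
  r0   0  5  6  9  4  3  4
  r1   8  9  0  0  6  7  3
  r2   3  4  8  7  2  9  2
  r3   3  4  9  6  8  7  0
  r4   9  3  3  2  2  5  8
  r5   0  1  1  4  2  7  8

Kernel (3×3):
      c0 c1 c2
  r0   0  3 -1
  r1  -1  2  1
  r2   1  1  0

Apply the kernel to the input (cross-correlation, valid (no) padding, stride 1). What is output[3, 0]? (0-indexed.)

The receptive field on the input at this output position is [3 4 9 / 9 3 3 / 0 1 1]. Elementwise product with the kernel and sum: 4·3 + 9·-1 + 9·-1 + 3·2 + 3·1 + 0·1 + 1·1.

4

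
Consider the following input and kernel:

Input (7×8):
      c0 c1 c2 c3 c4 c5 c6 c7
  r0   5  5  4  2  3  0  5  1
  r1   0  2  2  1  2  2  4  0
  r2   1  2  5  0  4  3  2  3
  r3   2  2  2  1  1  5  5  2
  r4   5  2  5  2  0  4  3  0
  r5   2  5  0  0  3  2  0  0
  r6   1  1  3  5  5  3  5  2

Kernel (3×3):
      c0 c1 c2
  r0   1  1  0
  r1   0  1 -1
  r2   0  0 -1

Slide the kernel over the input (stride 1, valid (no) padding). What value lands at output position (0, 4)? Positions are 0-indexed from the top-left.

-1

The receptive field on the input at this output position is [3 0 5 / 2 2 4 / 4 3 2]. Elementwise product with the kernel and sum: 3·1 + 0·1 + 2·1 + 4·-1 + 2·-1.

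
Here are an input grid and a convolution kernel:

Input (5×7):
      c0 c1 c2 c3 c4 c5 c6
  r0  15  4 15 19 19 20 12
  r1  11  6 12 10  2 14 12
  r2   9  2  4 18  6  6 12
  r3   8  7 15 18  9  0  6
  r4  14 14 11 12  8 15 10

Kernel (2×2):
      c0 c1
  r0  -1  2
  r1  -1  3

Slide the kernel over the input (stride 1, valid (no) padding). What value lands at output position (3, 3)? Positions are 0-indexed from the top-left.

The receptive field on the input at this output position is [18 9 / 12 8]. Elementwise product with the kernel and sum: 18·-1 + 9·2 + 12·-1 + 8·3.

12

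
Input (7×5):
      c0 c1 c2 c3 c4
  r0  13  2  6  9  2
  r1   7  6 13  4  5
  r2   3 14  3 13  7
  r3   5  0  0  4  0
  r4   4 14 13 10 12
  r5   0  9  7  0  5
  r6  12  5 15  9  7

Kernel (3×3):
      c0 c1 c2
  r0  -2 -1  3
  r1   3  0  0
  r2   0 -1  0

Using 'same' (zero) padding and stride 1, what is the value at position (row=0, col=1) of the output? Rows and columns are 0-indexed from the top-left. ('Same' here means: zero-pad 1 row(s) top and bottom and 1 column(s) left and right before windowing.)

33

The receptive field on the zero-padded input at this output position is [0 0 0 / 13 2 6 / 7 6 13]. Elementwise product with the kernel and sum: 0·-2 + 0·-1 + 0·3 + 13·3 + 6·-1.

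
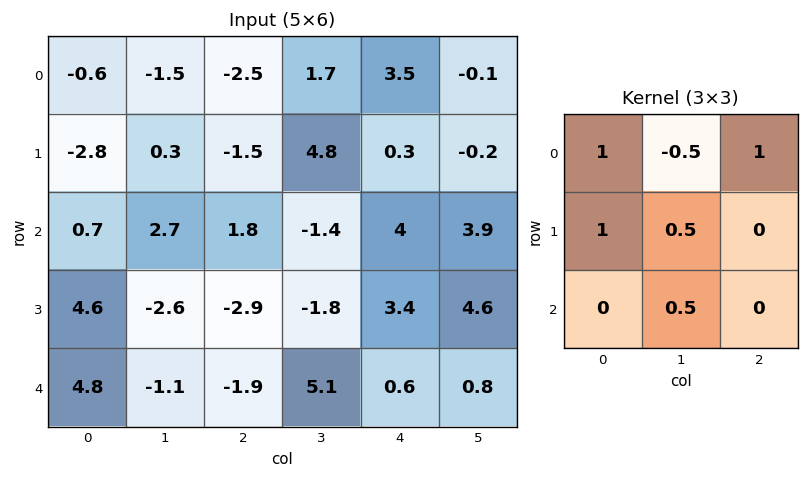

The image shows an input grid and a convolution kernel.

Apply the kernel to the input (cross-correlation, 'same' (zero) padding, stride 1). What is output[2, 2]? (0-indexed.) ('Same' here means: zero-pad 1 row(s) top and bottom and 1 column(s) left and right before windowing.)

The receptive field on the zero-padded input at this output position is [0.3 -1.5 4.8 / 2.7 1.8 -1.4 / -2.6 -2.9 -1.8]. Elementwise product with the kernel and sum: 0.3·1 + -1.5·-0.5 + 4.8·1 + 2.7·1 + 1.8·0.5 + -2.9·0.5.

8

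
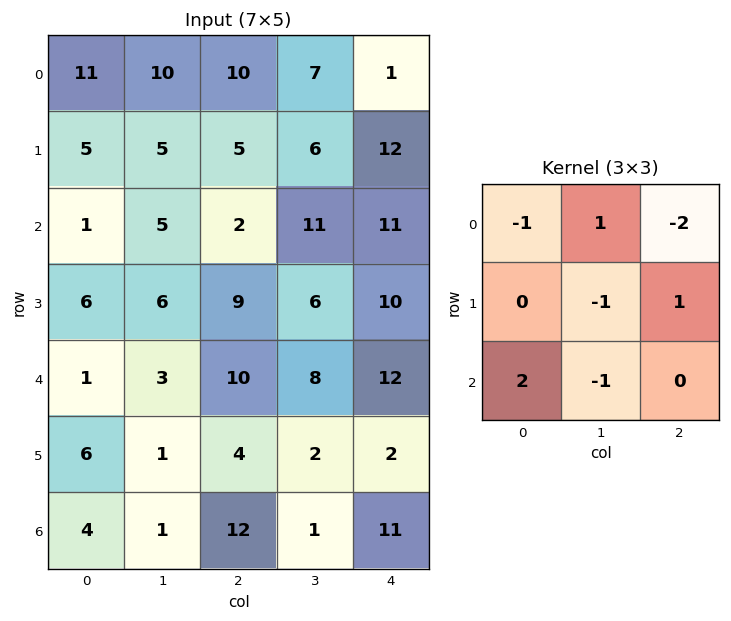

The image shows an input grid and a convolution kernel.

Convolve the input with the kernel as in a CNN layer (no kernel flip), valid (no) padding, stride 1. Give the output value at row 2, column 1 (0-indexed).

-32

The receptive field on the input at this output position is [5 2 11 / 6 9 6 / 3 10 8]. Elementwise product with the kernel and sum: 5·-1 + 2·1 + 11·-2 + 9·-1 + 6·1 + 3·2 + 10·-1.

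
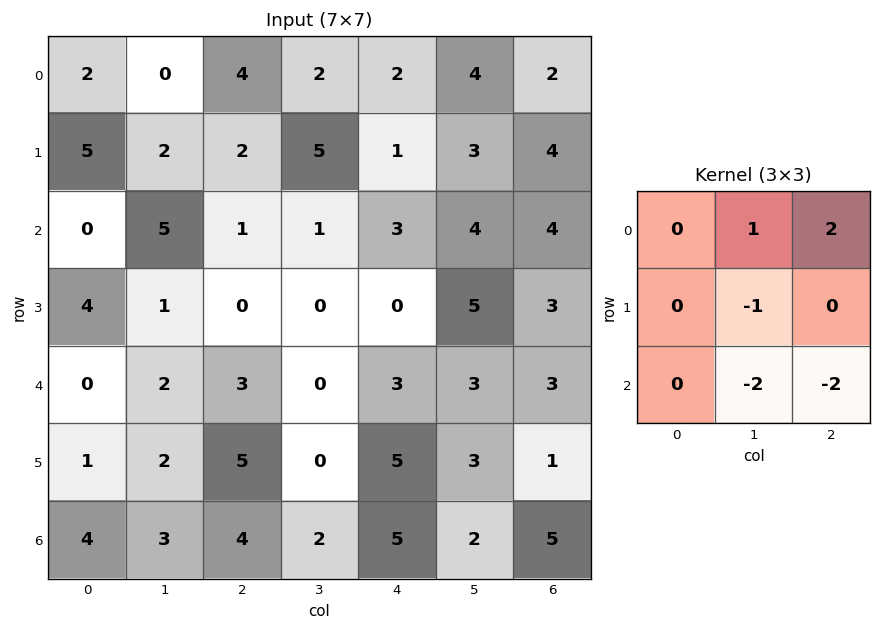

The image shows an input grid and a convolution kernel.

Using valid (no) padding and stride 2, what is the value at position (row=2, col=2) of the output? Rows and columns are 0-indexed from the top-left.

-8

The receptive field on the input at this output position is [3 3 3 / 5 3 1 / 5 2 5]. Elementwise product with the kernel and sum: 3·1 + 3·2 + 3·-1 + 2·-2 + 5·-2.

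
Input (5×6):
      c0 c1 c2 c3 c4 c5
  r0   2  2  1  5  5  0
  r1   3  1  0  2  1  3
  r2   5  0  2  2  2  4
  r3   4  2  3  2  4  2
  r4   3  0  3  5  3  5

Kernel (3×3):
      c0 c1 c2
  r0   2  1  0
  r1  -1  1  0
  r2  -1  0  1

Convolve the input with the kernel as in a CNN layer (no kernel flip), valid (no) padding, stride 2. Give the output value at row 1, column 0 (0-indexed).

8

The receptive field on the input at this output position is [5 0 2 / 4 2 3 / 3 0 3]. Elementwise product with the kernel and sum: 5·2 + 0·1 + 4·-1 + 2·1 + 3·-1 + 3·1.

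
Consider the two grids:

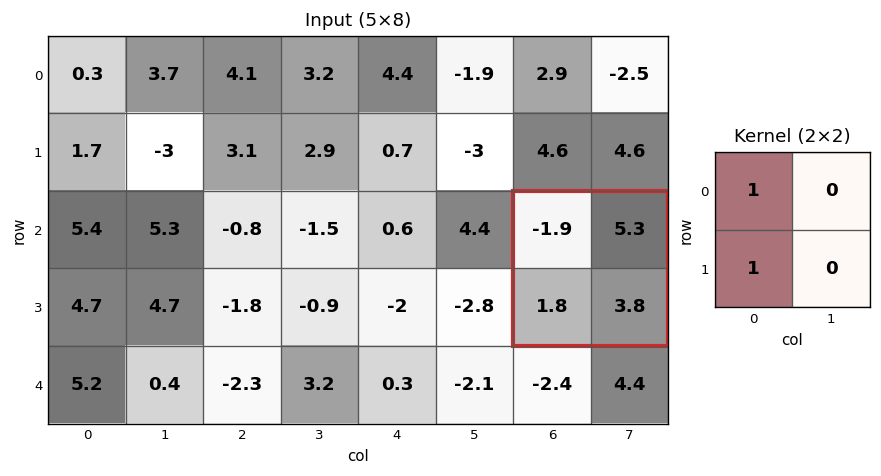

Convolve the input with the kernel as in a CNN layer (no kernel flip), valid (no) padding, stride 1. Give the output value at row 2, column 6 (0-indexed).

-0.1

The receptive field on the input at this output position is [-1.9 5.3 / 1.8 3.8]. Elementwise product with the kernel and sum: -1.9·1 + 1.8·1.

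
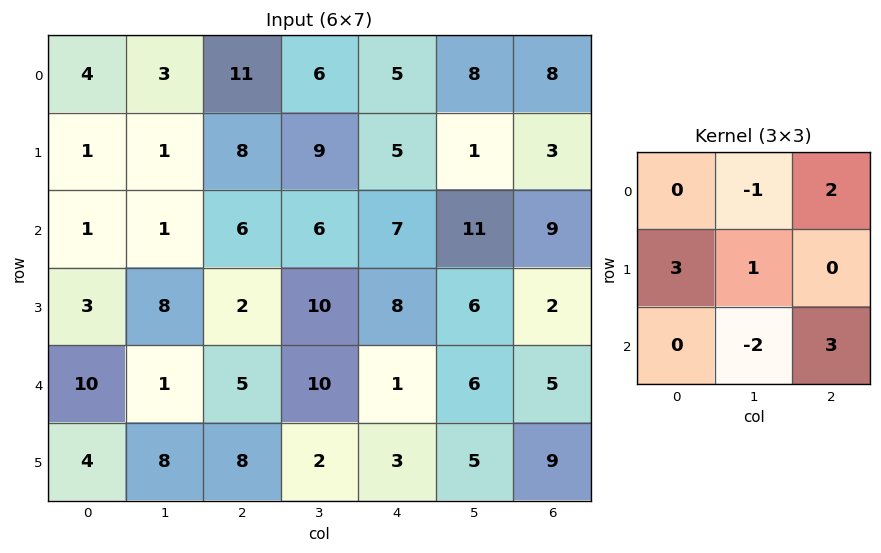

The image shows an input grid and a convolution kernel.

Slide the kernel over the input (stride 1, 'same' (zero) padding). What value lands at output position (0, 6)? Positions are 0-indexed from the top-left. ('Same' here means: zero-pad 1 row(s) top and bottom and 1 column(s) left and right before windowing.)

The receptive field on the zero-padded input at this output position is [0 0 0 / 8 8 0 / 1 3 0]. Elementwise product with the kernel and sum: 0·-1 + 0·2 + 8·3 + 8·1 + 3·-2 + 0·3.

26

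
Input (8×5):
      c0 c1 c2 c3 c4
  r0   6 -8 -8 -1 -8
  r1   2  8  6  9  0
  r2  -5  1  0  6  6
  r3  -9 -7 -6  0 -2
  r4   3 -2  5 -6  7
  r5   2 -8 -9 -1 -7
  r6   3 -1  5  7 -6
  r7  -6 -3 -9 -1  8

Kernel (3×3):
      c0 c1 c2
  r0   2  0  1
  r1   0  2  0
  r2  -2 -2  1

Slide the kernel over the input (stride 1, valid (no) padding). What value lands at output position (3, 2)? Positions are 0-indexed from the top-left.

-13

The receptive field on the input at this output position is [-6 0 -2 / 5 -6 7 / -9 -1 -7]. Elementwise product with the kernel and sum: -6·2 + -2·1 + -6·2 + -9·-2 + -1·-2 + -7·1.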